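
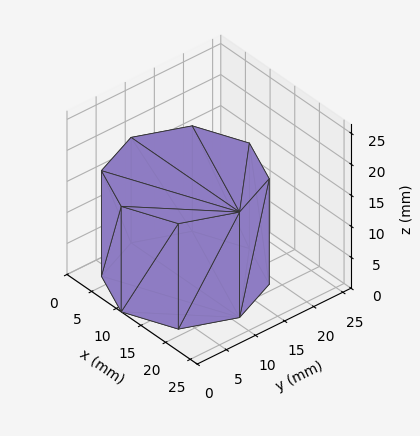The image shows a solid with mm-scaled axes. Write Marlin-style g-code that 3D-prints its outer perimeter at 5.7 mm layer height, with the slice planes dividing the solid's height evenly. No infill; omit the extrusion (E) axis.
Reading the render: the shape is a regular 8-sided prism (a cylinder approximated with 8 flat sides), circumscribed radius ≈ 11 mm, height ≈ 17 mm (dimensions read to the nearest mm from the axis ticks). For the g-code, the solid's height is divided into equal slices at the stated Δz and each level perimeter traced with G1 moves after a G0 lift.

; perimeter-only toolpath
G21 ; units = mm
G90 ; absolute positioning
G28 ; home
; layer 1
G0 Z5.7
G0 X22.0 Y11.0
G1 X18.8 Y18.8
G1 X11.0 Y22.0
G1 X3.2 Y18.8
G1 X0.0 Y11.0
G1 X3.2 Y3.2
G1 X11.0 Y0.0
G1 X18.8 Y3.2
G1 X22.0 Y11.0
; layer 2
G0 Z11.3
G0 X22.0 Y11.0
G1 X18.8 Y18.8
G1 X11.0 Y22.0
G1 X3.2 Y18.8
G1 X0.0 Y11.0
G1 X3.2 Y3.2
G1 X11.0 Y0.0
G1 X18.8 Y3.2
G1 X22.0 Y11.0
; layer 3
G0 Z17.0
G0 X22.0 Y11.0
G1 X18.8 Y18.8
G1 X11.0 Y22.0
G1 X3.2 Y18.8
G1 X0.0 Y11.0
G1 X3.2 Y3.2
G1 X11.0 Y0.0
G1 X18.8 Y3.2
G1 X22.0 Y11.0
M2 ; end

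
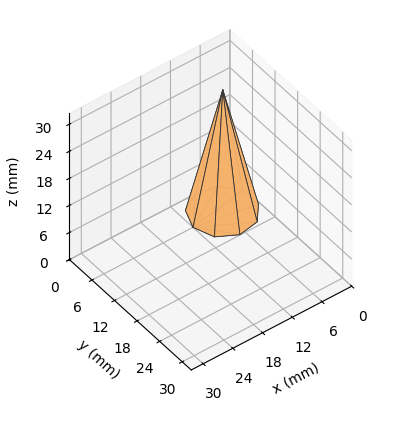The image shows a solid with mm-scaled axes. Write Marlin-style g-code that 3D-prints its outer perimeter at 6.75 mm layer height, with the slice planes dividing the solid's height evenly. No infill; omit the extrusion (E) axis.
Reading the render: the shape is a regular 9-sided pyramid, base circumscribed radius ≈ 6 mm, apex at z ≈ 27 mm (dimensions read to the nearest mm from the axis ticks). For the g-code, the solid's height is divided into equal slices at the stated Δz and each level perimeter traced with G1 moves after a G0 lift.

; perimeter-only toolpath
G21 ; units = mm
G90 ; absolute positioning
G28 ; home
; layer 1
G0 Z6.75
G0 X10.50 Y6.00
G1 X9.45 Y8.89
G1 X6.78 Y10.43
G1 X3.75 Y9.90
G1 X1.77 Y7.54
G1 X1.77 Y4.46
G1 X3.75 Y2.10
G1 X6.78 Y1.57
G1 X9.45 Y3.10
G1 X10.50 Y6.00
; layer 2
G0 Z13.50
G0 X9.00 Y6.00
G1 X8.30 Y7.93
G1 X6.52 Y8.96
G1 X4.50 Y8.60
G1 X3.18 Y7.03
G1 X3.18 Y4.97
G1 X4.50 Y3.40
G1 X6.52 Y3.04
G1 X8.30 Y4.07
G1 X9.00 Y6.00
; layer 3
G0 Z20.25
G0 X7.50 Y6.00
G1 X7.15 Y6.96
G1 X6.26 Y7.48
G1 X5.25 Y7.30
G1 X4.59 Y6.51
G1 X4.59 Y5.49
G1 X5.25 Y4.70
G1 X6.26 Y4.52
G1 X7.15 Y5.04
G1 X7.50 Y6.00
M2 ; end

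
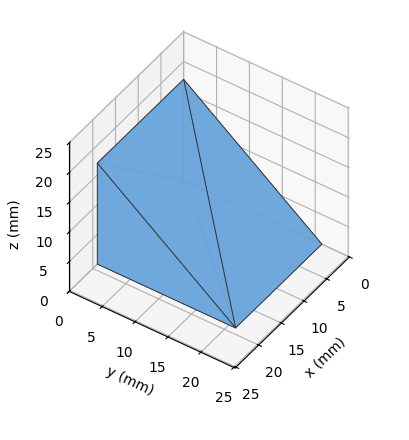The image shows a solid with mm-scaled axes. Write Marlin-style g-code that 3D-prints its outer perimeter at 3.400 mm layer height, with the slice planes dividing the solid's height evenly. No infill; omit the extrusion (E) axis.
Reading the render: the shape is a wedge (ramp): 19 × 21 mm base, rising to 17 mm along the y=0 edge and sloping linearly to z=0 at y=21 (dimensions read to the nearest mm from the axis ticks). For the g-code, the solid's height is divided into equal slices at the stated Δz and each level perimeter traced with G1 moves after a G0 lift.

; perimeter-only toolpath
G21 ; units = mm
G90 ; absolute positioning
G28 ; home
; layer 1
G0 Z3.400
G0 X0.000 Y0.000
G1 X19.000 Y0.000
G1 X19.000 Y16.800
G1 X0.000 Y16.800
G1 X0.000 Y0.000
; layer 2
G0 Z6.800
G0 X0.000 Y0.000
G1 X19.000 Y0.000
G1 X19.000 Y12.600
G1 X0.000 Y12.600
G1 X0.000 Y0.000
; layer 3
G0 Z10.200
G0 X0.000 Y0.000
G1 X19.000 Y0.000
G1 X19.000 Y8.400
G1 X0.000 Y8.400
G1 X0.000 Y0.000
; layer 4
G0 Z13.600
G0 X0.000 Y0.000
G1 X19.000 Y0.000
G1 X19.000 Y4.200
G1 X0.000 Y4.200
G1 X0.000 Y0.000
M2 ; end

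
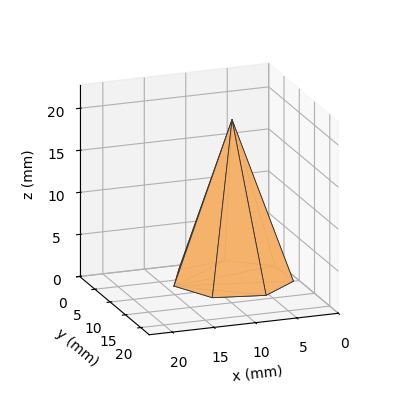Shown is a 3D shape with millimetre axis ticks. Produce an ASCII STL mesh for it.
Reading the render: the shape is a regular 7-sided pyramid, base circumscribed radius ≈ 7 mm, apex at z ≈ 19 mm (dimensions read to the nearest mm from the axis ticks). For the STL, each face is triangulated and given an outward normal.

solid part
  facet normal 0.0000 0.0000 -1.0000
    outer loop
      vertex 5.4 13.8 0.0
      vertex 11.4 12.5 0.0
      vertex 14.0 7.0 0.0
    endloop
  endfacet
  facet normal 0.0000 0.0000 -1.0000
    outer loop
      vertex 0.7 10.0 0.0
      vertex 5.4 13.8 0.0
      vertex 14.0 7.0 0.0
    endloop
  endfacet
  facet normal 0.0000 0.0000 -1.0000
    outer loop
      vertex 0.7 4.0 0.0
      vertex 0.7 10.0 0.0
      vertex 14.0 7.0 0.0
    endloop
  endfacet
  facet normal 0.0000 0.0000 -1.0000
    outer loop
      vertex 5.4 0.2 0.0
      vertex 0.7 4.0 0.0
      vertex 14.0 7.0 0.0
    endloop
  endfacet
  facet normal 0.0000 0.0000 -1.0000
    outer loop
      vertex 11.4 1.5 0.0
      vertex 5.4 0.2 0.0
      vertex 14.0 7.0 0.0
    endloop
  endfacet
  facet normal 0.8577 0.4055 0.3160
    outer loop
      vertex 14.0 7.0 0.0
      vertex 11.4 12.5 0.0
      vertex 7.0 7.0 19.0
    endloop
  endfacet
  facet normal 0.2010 0.9276 0.3150
    outer loop
      vertex 11.4 12.5 0.0
      vertex 5.4 13.8 0.0
      vertex 7.0 7.0 19.0
    endloop
  endfacet
  facet normal -0.5968 0.7382 0.3145
    outer loop
      vertex 5.4 13.8 0.0
      vertex 0.7 10.0 0.0
      vertex 7.0 7.0 19.0
    endloop
  endfacet
  facet normal -0.9492 0.0000 0.3147
    outer loop
      vertex 0.7 10.0 0.0
      vertex 0.7 4.0 0.0
      vertex 7.0 7.0 19.0
    endloop
  endfacet
  facet normal -0.5968 -0.7382 0.3145
    outer loop
      vertex 0.7 4.0 0.0
      vertex 5.4 0.2 0.0
      vertex 7.0 7.0 19.0
    endloop
  endfacet
  facet normal 0.2010 -0.9276 0.3150
    outer loop
      vertex 5.4 0.2 0.0
      vertex 11.4 1.5 0.0
      vertex 7.0 7.0 19.0
    endloop
  endfacet
  facet normal 0.8577 -0.4055 0.3160
    outer loop
      vertex 11.4 1.5 0.0
      vertex 14.0 7.0 0.0
      vertex 7.0 7.0 19.0
    endloop
  endfacet
endsolid part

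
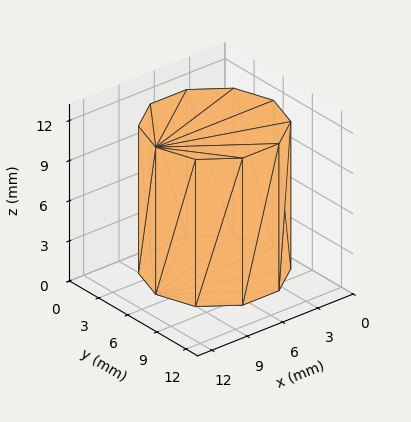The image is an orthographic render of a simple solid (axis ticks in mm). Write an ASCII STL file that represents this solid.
Reading the render: the shape is a regular 10-sided prism (a cylinder approximated with 10 flat sides), circumscribed radius ≈ 5 mm, height ≈ 11 mm (dimensions read to the nearest mm from the axis ticks). For the STL, each face is triangulated and given an outward normal.

solid part
  facet normal 0.0000 0.0000 -1.0000
    outer loop
      vertex 6.545 9.755 0.000
      vertex 9.045 7.939 0.000
      vertex 10.000 5.000 0.000
    endloop
  endfacet
  facet normal 0.0000 0.0000 -1.0000
    outer loop
      vertex 3.455 9.755 0.000
      vertex 6.545 9.755 0.000
      vertex 10.000 5.000 0.000
    endloop
  endfacet
  facet normal 0.0000 0.0000 -1.0000
    outer loop
      vertex 0.955 7.939 0.000
      vertex 3.455 9.755 0.000
      vertex 10.000 5.000 0.000
    endloop
  endfacet
  facet normal 0.0000 0.0000 -1.0000
    outer loop
      vertex 0.000 5.000 0.000
      vertex 0.955 7.939 0.000
      vertex 10.000 5.000 0.000
    endloop
  endfacet
  facet normal 0.0000 0.0000 -1.0000
    outer loop
      vertex 0.955 2.061 0.000
      vertex 0.000 5.000 0.000
      vertex 10.000 5.000 0.000
    endloop
  endfacet
  facet normal 0.0000 0.0000 -1.0000
    outer loop
      vertex 3.455 0.245 0.000
      vertex 0.955 2.061 0.000
      vertex 10.000 5.000 0.000
    endloop
  endfacet
  facet normal 0.0000 0.0000 -1.0000
    outer loop
      vertex 6.545 0.245 0.000
      vertex 3.455 0.245 0.000
      vertex 10.000 5.000 0.000
    endloop
  endfacet
  facet normal 0.0000 0.0000 -1.0000
    outer loop
      vertex 9.045 2.061 0.000
      vertex 6.545 0.245 0.000
      vertex 10.000 5.000 0.000
    endloop
  endfacet
  facet normal 0.0000 0.0000 1.0000
    outer loop
      vertex 10.000 5.000 11.000
      vertex 9.045 7.939 11.000
      vertex 6.545 9.755 11.000
    endloop
  endfacet
  facet normal 0.0000 0.0000 1.0000
    outer loop
      vertex 10.000 5.000 11.000
      vertex 6.545 9.755 11.000
      vertex 3.455 9.755 11.000
    endloop
  endfacet
  facet normal 0.0000 0.0000 1.0000
    outer loop
      vertex 10.000 5.000 11.000
      vertex 3.455 9.755 11.000
      vertex 0.955 7.939 11.000
    endloop
  endfacet
  facet normal 0.0000 0.0000 1.0000
    outer loop
      vertex 10.000 5.000 11.000
      vertex 0.955 7.939 11.000
      vertex 0.000 5.000 11.000
    endloop
  endfacet
  facet normal 0.0000 0.0000 1.0000
    outer loop
      vertex 10.000 5.000 11.000
      vertex 0.000 5.000 11.000
      vertex 0.955 2.061 11.000
    endloop
  endfacet
  facet normal 0.0000 0.0000 1.0000
    outer loop
      vertex 10.000 5.000 11.000
      vertex 0.955 2.061 11.000
      vertex 3.455 0.245 11.000
    endloop
  endfacet
  facet normal 0.0000 0.0000 1.0000
    outer loop
      vertex 10.000 5.000 11.000
      vertex 3.455 0.245 11.000
      vertex 6.545 0.245 11.000
    endloop
  endfacet
  facet normal 0.0000 0.0000 1.0000
    outer loop
      vertex 10.000 5.000 11.000
      vertex 6.545 0.245 11.000
      vertex 9.045 2.061 11.000
    endloop
  endfacet
  facet normal 0.9511 0.3090 0.0000
    outer loop
      vertex 10.000 5.000 0.000
      vertex 9.045 7.939 0.000
      vertex 9.045 7.939 11.000
    endloop
  endfacet
  facet normal 0.9511 0.3090 0.0000
    outer loop
      vertex 10.000 5.000 0.000
      vertex 9.045 7.939 11.000
      vertex 10.000 5.000 11.000
    endloop
  endfacet
  facet normal 0.5877 0.8091 0.0000
    outer loop
      vertex 9.045 7.939 0.000
      vertex 6.545 9.755 0.000
      vertex 6.545 9.755 11.000
    endloop
  endfacet
  facet normal 0.5877 0.8091 0.0000
    outer loop
      vertex 9.045 7.939 0.000
      vertex 6.545 9.755 11.000
      vertex 9.045 7.939 11.000
    endloop
  endfacet
  facet normal 0.0000 1.0000 0.0000
    outer loop
      vertex 6.545 9.755 0.000
      vertex 3.455 9.755 0.000
      vertex 3.455 9.755 11.000
    endloop
  endfacet
  facet normal 0.0000 1.0000 0.0000
    outer loop
      vertex 6.545 9.755 0.000
      vertex 3.455 9.755 11.000
      vertex 6.545 9.755 11.000
    endloop
  endfacet
  facet normal -0.5877 0.8091 0.0000
    outer loop
      vertex 3.455 9.755 0.000
      vertex 0.955 7.939 0.000
      vertex 0.955 7.939 11.000
    endloop
  endfacet
  facet normal -0.5877 0.8091 0.0000
    outer loop
      vertex 3.455 9.755 0.000
      vertex 0.955 7.939 11.000
      vertex 3.455 9.755 11.000
    endloop
  endfacet
  facet normal -0.9511 0.3090 0.0000
    outer loop
      vertex 0.955 7.939 0.000
      vertex 0.000 5.000 0.000
      vertex 0.000 5.000 11.000
    endloop
  endfacet
  facet normal -0.9511 0.3090 0.0000
    outer loop
      vertex 0.955 7.939 0.000
      vertex 0.000 5.000 11.000
      vertex 0.955 7.939 11.000
    endloop
  endfacet
  facet normal -0.9511 -0.3090 0.0000
    outer loop
      vertex 0.000 5.000 0.000
      vertex 0.955 2.061 0.000
      vertex 0.955 2.061 11.000
    endloop
  endfacet
  facet normal -0.9511 -0.3090 0.0000
    outer loop
      vertex 0.000 5.000 0.000
      vertex 0.955 2.061 11.000
      vertex 0.000 5.000 11.000
    endloop
  endfacet
  facet normal -0.5877 -0.8091 0.0000
    outer loop
      vertex 0.955 2.061 0.000
      vertex 3.455 0.245 0.000
      vertex 3.455 0.245 11.000
    endloop
  endfacet
  facet normal -0.5877 -0.8091 0.0000
    outer loop
      vertex 0.955 2.061 0.000
      vertex 3.455 0.245 11.000
      vertex 0.955 2.061 11.000
    endloop
  endfacet
  facet normal 0.0000 -1.0000 0.0000
    outer loop
      vertex 3.455 0.245 0.000
      vertex 6.545 0.245 0.000
      vertex 6.545 0.245 11.000
    endloop
  endfacet
  facet normal 0.0000 -1.0000 0.0000
    outer loop
      vertex 3.455 0.245 0.000
      vertex 6.545 0.245 11.000
      vertex 3.455 0.245 11.000
    endloop
  endfacet
  facet normal 0.5877 -0.8091 0.0000
    outer loop
      vertex 6.545 0.245 0.000
      vertex 9.045 2.061 0.000
      vertex 9.045 2.061 11.000
    endloop
  endfacet
  facet normal 0.5877 -0.8091 0.0000
    outer loop
      vertex 6.545 0.245 0.000
      vertex 9.045 2.061 11.000
      vertex 6.545 0.245 11.000
    endloop
  endfacet
  facet normal 0.9511 -0.3090 0.0000
    outer loop
      vertex 9.045 2.061 0.000
      vertex 10.000 5.000 0.000
      vertex 10.000 5.000 11.000
    endloop
  endfacet
  facet normal 0.9511 -0.3090 0.0000
    outer loop
      vertex 9.045 2.061 0.000
      vertex 10.000 5.000 11.000
      vertex 9.045 2.061 11.000
    endloop
  endfacet
endsolid part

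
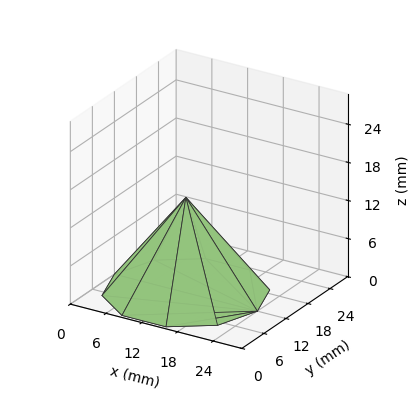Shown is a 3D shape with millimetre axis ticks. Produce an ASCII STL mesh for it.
Reading the render: the shape is a regular 10-sided pyramid, base circumscribed radius ≈ 12 mm, apex at z ≈ 15 mm (dimensions read to the nearest mm from the axis ticks). For the STL, each face is triangulated and given an outward normal.

solid part
  facet normal 0.0000 0.0000 -1.0000
    outer loop
      vertex 15.7 23.4 0.0
      vertex 21.7 19.1 0.0
      vertex 24.0 12.0 0.0
    endloop
  endfacet
  facet normal 0.0000 0.0000 -1.0000
    outer loop
      vertex 8.3 23.4 0.0
      vertex 15.7 23.4 0.0
      vertex 24.0 12.0 0.0
    endloop
  endfacet
  facet normal 0.0000 0.0000 -1.0000
    outer loop
      vertex 2.3 19.1 0.0
      vertex 8.3 23.4 0.0
      vertex 24.0 12.0 0.0
    endloop
  endfacet
  facet normal 0.0000 0.0000 -1.0000
    outer loop
      vertex 0.0 12.0 0.0
      vertex 2.3 19.1 0.0
      vertex 24.0 12.0 0.0
    endloop
  endfacet
  facet normal 0.0000 0.0000 -1.0000
    outer loop
      vertex 2.3 4.9 0.0
      vertex 0.0 12.0 0.0
      vertex 24.0 12.0 0.0
    endloop
  endfacet
  facet normal 0.0000 0.0000 -1.0000
    outer loop
      vertex 8.3 0.6 0.0
      vertex 2.3 4.9 0.0
      vertex 24.0 12.0 0.0
    endloop
  endfacet
  facet normal 0.0000 0.0000 -1.0000
    outer loop
      vertex 15.7 0.6 0.0
      vertex 8.3 0.6 0.0
      vertex 24.0 12.0 0.0
    endloop
  endfacet
  facet normal 0.0000 0.0000 -1.0000
    outer loop
      vertex 21.7 4.9 0.0
      vertex 15.7 0.6 0.0
      vertex 24.0 12.0 0.0
    endloop
  endfacet
  facet normal 0.7570 0.2452 0.6056
    outer loop
      vertex 24.0 12.0 0.0
      vertex 21.7 19.1 0.0
      vertex 12.0 12.0 15.0
    endloop
  endfacet
  facet normal 0.4635 0.6467 0.6058
    outer loop
      vertex 21.7 19.1 0.0
      vertex 15.7 23.4 0.0
      vertex 12.0 12.0 15.0
    endloop
  endfacet
  facet normal 0.0000 0.7962 0.6051
    outer loop
      vertex 15.7 23.4 0.0
      vertex 8.3 23.4 0.0
      vertex 12.0 12.0 15.0
    endloop
  endfacet
  facet normal -0.4635 0.6467 0.6058
    outer loop
      vertex 8.3 23.4 0.0
      vertex 2.3 19.1 0.0
      vertex 12.0 12.0 15.0
    endloop
  endfacet
  facet normal -0.7570 0.2452 0.6056
    outer loop
      vertex 2.3 19.1 0.0
      vertex 0.0 12.0 0.0
      vertex 12.0 12.0 15.0
    endloop
  endfacet
  facet normal -0.7570 -0.2452 0.6056
    outer loop
      vertex 0.0 12.0 0.0
      vertex 2.3 4.9 0.0
      vertex 12.0 12.0 15.0
    endloop
  endfacet
  facet normal -0.4635 -0.6467 0.6058
    outer loop
      vertex 2.3 4.9 0.0
      vertex 8.3 0.6 0.0
      vertex 12.0 12.0 15.0
    endloop
  endfacet
  facet normal 0.0000 -0.7962 0.6051
    outer loop
      vertex 8.3 0.6 0.0
      vertex 15.7 0.6 0.0
      vertex 12.0 12.0 15.0
    endloop
  endfacet
  facet normal 0.4635 -0.6467 0.6058
    outer loop
      vertex 15.7 0.6 0.0
      vertex 21.7 4.9 0.0
      vertex 12.0 12.0 15.0
    endloop
  endfacet
  facet normal 0.7570 -0.2452 0.6056
    outer loop
      vertex 21.7 4.9 0.0
      vertex 24.0 12.0 0.0
      vertex 12.0 12.0 15.0
    endloop
  endfacet
endsolid part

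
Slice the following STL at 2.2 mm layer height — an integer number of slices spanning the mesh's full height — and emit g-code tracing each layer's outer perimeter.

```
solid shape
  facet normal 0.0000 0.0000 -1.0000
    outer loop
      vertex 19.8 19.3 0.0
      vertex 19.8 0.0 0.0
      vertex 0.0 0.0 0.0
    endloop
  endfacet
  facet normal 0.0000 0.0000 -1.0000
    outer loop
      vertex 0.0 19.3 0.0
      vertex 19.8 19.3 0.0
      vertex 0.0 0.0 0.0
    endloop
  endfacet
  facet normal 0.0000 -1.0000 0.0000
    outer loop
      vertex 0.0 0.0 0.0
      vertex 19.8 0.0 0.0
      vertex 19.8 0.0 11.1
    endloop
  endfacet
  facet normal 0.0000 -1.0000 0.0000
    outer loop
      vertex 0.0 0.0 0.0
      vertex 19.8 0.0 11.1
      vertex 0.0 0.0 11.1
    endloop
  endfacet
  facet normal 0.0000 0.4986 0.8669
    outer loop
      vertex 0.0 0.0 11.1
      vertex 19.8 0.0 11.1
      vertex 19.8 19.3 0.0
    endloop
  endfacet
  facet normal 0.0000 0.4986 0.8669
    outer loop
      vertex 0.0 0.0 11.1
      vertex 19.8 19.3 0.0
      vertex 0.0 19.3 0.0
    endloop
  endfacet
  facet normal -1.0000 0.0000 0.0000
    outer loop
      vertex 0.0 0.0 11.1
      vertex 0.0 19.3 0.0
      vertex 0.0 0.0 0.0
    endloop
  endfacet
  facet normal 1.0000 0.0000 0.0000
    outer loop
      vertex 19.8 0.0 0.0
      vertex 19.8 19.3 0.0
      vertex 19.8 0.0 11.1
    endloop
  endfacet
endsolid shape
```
; perimeter-only toolpath
G21 ; units = mm
G90 ; absolute positioning
G28 ; home
; layer 1
G0 Z2.2
G0 X0.0 Y0.0
G1 X19.8 Y0.0
G1 X19.8 Y15.4
G1 X0.0 Y15.4
G1 X0.0 Y0.0
; layer 2
G0 Z4.4
G0 X0.0 Y0.0
G1 X19.8 Y0.0
G1 X19.8 Y11.6
G1 X0.0 Y11.6
G1 X0.0 Y0.0
; layer 3
G0 Z6.7
G0 X0.0 Y0.0
G1 X19.8 Y0.0
G1 X19.8 Y7.7
G1 X0.0 Y7.7
G1 X0.0 Y0.0
; layer 4
G0 Z8.9
G0 X0.0 Y0.0
G1 X19.8 Y0.0
G1 X19.8 Y3.9
G1 X0.0 Y3.9
G1 X0.0 Y0.0
M2 ; end

The solid is a wedge (ramp): 19.8 × 19.3 mm base, rising to 11.1 mm along the y=0 edge and sloping linearly to z=0 at y=19.3. Slicing at Δz = 2.2 mm — 5 equal slices spanning the solid's height, so layer i sits at z = i·h/5 — gives 4 non-empty perimeters. Each is a 4-segment closed polygon; G0 lifts to the layer z and rapids to the start vertex, then G1 traces the edges. The cross-section shrinks linearly with z (the slice at the apex is degenerate and omitted).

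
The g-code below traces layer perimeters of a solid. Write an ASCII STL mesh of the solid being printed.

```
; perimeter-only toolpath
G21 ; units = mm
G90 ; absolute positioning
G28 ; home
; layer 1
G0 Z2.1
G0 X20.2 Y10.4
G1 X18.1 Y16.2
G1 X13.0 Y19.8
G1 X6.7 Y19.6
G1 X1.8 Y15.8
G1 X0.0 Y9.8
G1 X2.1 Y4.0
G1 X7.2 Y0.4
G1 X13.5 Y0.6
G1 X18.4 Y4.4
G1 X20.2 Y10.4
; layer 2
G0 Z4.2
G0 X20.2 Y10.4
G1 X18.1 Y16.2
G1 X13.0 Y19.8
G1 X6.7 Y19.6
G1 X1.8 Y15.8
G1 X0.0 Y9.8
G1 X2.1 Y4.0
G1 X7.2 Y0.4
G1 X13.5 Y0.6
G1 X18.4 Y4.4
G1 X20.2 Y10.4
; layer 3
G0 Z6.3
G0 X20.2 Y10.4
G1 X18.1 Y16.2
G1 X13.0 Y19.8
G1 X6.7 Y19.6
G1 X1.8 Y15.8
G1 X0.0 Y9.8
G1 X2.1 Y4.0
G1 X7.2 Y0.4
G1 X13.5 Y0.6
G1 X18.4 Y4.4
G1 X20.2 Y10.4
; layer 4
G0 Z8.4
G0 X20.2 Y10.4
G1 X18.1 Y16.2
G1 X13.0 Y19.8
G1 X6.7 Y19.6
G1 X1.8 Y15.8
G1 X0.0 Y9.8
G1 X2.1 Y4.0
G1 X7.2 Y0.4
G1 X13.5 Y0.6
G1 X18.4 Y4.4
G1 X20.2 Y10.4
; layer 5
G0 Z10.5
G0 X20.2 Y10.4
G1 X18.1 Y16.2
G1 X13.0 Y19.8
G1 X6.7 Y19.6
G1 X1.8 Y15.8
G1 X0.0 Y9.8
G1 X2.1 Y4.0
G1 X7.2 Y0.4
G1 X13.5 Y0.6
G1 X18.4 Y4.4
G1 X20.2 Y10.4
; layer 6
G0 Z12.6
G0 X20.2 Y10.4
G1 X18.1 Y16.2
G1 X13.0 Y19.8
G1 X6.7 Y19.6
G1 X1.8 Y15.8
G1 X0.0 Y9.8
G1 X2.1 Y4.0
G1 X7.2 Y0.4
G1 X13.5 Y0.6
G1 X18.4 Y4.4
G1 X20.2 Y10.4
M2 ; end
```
solid part
  facet normal 0.0000 0.0000 -1.0000
    outer loop
      vertex 13.0 19.8 0.0
      vertex 18.1 16.2 0.0
      vertex 20.2 10.4 0.0
    endloop
  endfacet
  facet normal 0.0000 0.0000 -1.0000
    outer loop
      vertex 6.7 19.6 0.0
      vertex 13.0 19.8 0.0
      vertex 20.2 10.4 0.0
    endloop
  endfacet
  facet normal 0.0000 0.0000 -1.0000
    outer loop
      vertex 1.8 15.8 0.0
      vertex 6.7 19.6 0.0
      vertex 20.2 10.4 0.0
    endloop
  endfacet
  facet normal 0.0000 0.0000 -1.0000
    outer loop
      vertex 0.0 9.8 0.0
      vertex 1.8 15.8 0.0
      vertex 20.2 10.4 0.0
    endloop
  endfacet
  facet normal 0.0000 0.0000 -1.0000
    outer loop
      vertex 2.1 4.0 0.0
      vertex 0.0 9.8 0.0
      vertex 20.2 10.4 0.0
    endloop
  endfacet
  facet normal 0.0000 0.0000 -1.0000
    outer loop
      vertex 7.2 0.4 0.0
      vertex 2.1 4.0 0.0
      vertex 20.2 10.4 0.0
    endloop
  endfacet
  facet normal 0.0000 0.0000 -1.0000
    outer loop
      vertex 13.5 0.6 0.0
      vertex 7.2 0.4 0.0
      vertex 20.2 10.4 0.0
    endloop
  endfacet
  facet normal 0.0000 0.0000 -1.0000
    outer loop
      vertex 18.4 4.4 0.0
      vertex 13.5 0.6 0.0
      vertex 20.2 10.4 0.0
    endloop
  endfacet
  facet normal 0.0000 0.0000 1.0000
    outer loop
      vertex 20.2 10.4 12.6
      vertex 18.1 16.2 12.6
      vertex 13.0 19.8 12.6
    endloop
  endfacet
  facet normal 0.0000 0.0000 1.0000
    outer loop
      vertex 20.2 10.4 12.6
      vertex 13.0 19.8 12.6
      vertex 6.7 19.6 12.6
    endloop
  endfacet
  facet normal 0.0000 0.0000 1.0000
    outer loop
      vertex 20.2 10.4 12.6
      vertex 6.7 19.6 12.6
      vertex 1.8 15.8 12.6
    endloop
  endfacet
  facet normal 0.0000 0.0000 1.0000
    outer loop
      vertex 20.2 10.4 12.6
      vertex 1.8 15.8 12.6
      vertex 0.0 9.8 12.6
    endloop
  endfacet
  facet normal 0.0000 0.0000 1.0000
    outer loop
      vertex 20.2 10.4 12.6
      vertex 0.0 9.8 12.6
      vertex 2.1 4.0 12.6
    endloop
  endfacet
  facet normal 0.0000 0.0000 1.0000
    outer loop
      vertex 20.2 10.4 12.6
      vertex 2.1 4.0 12.6
      vertex 7.2 0.4 12.6
    endloop
  endfacet
  facet normal 0.0000 0.0000 1.0000
    outer loop
      vertex 20.2 10.4 12.6
      vertex 7.2 0.4 12.6
      vertex 13.5 0.6 12.6
    endloop
  endfacet
  facet normal 0.0000 0.0000 1.0000
    outer loop
      vertex 20.2 10.4 12.6
      vertex 13.5 0.6 12.6
      vertex 18.4 4.4 12.6
    endloop
  endfacet
  facet normal 0.9403 0.3404 0.0000
    outer loop
      vertex 20.2 10.4 0.0
      vertex 18.1 16.2 0.0
      vertex 18.1 16.2 12.6
    endloop
  endfacet
  facet normal 0.9403 0.3404 0.0000
    outer loop
      vertex 20.2 10.4 0.0
      vertex 18.1 16.2 12.6
      vertex 20.2 10.4 12.6
    endloop
  endfacet
  facet normal 0.5767 0.8170 0.0000
    outer loop
      vertex 18.1 16.2 0.0
      vertex 13.0 19.8 0.0
      vertex 13.0 19.8 12.6
    endloop
  endfacet
  facet normal 0.5767 0.8170 0.0000
    outer loop
      vertex 18.1 16.2 0.0
      vertex 13.0 19.8 12.6
      vertex 18.1 16.2 12.6
    endloop
  endfacet
  facet normal -0.0317 0.9995 0.0000
    outer loop
      vertex 13.0 19.8 0.0
      vertex 6.7 19.6 0.0
      vertex 6.7 19.6 12.6
    endloop
  endfacet
  facet normal -0.0317 0.9995 0.0000
    outer loop
      vertex 13.0 19.8 0.0
      vertex 6.7 19.6 12.6
      vertex 13.0 19.8 12.6
    endloop
  endfacet
  facet normal -0.6128 0.7902 0.0000
    outer loop
      vertex 6.7 19.6 0.0
      vertex 1.8 15.8 0.0
      vertex 1.8 15.8 12.6
    endloop
  endfacet
  facet normal -0.6128 0.7902 0.0000
    outer loop
      vertex 6.7 19.6 0.0
      vertex 1.8 15.8 12.6
      vertex 6.7 19.6 12.6
    endloop
  endfacet
  facet normal -0.9578 0.2873 0.0000
    outer loop
      vertex 1.8 15.8 0.0
      vertex 0.0 9.8 0.0
      vertex 0.0 9.8 12.6
    endloop
  endfacet
  facet normal -0.9578 0.2873 0.0000
    outer loop
      vertex 1.8 15.8 0.0
      vertex 0.0 9.8 12.6
      vertex 1.8 15.8 12.6
    endloop
  endfacet
  facet normal -0.9403 -0.3404 0.0000
    outer loop
      vertex 0.0 9.8 0.0
      vertex 2.1 4.0 0.0
      vertex 2.1 4.0 12.6
    endloop
  endfacet
  facet normal -0.9403 -0.3404 0.0000
    outer loop
      vertex 0.0 9.8 0.0
      vertex 2.1 4.0 12.6
      vertex 0.0 9.8 12.6
    endloop
  endfacet
  facet normal -0.5767 -0.8170 0.0000
    outer loop
      vertex 2.1 4.0 0.0
      vertex 7.2 0.4 0.0
      vertex 7.2 0.4 12.6
    endloop
  endfacet
  facet normal -0.5767 -0.8170 0.0000
    outer loop
      vertex 2.1 4.0 0.0
      vertex 7.2 0.4 12.6
      vertex 2.1 4.0 12.6
    endloop
  endfacet
  facet normal 0.0317 -0.9995 0.0000
    outer loop
      vertex 7.2 0.4 0.0
      vertex 13.5 0.6 0.0
      vertex 13.5 0.6 12.6
    endloop
  endfacet
  facet normal 0.0317 -0.9995 0.0000
    outer loop
      vertex 7.2 0.4 0.0
      vertex 13.5 0.6 12.6
      vertex 7.2 0.4 12.6
    endloop
  endfacet
  facet normal 0.6128 -0.7902 0.0000
    outer loop
      vertex 13.5 0.6 0.0
      vertex 18.4 4.4 0.0
      vertex 18.4 4.4 12.6
    endloop
  endfacet
  facet normal 0.6128 -0.7902 0.0000
    outer loop
      vertex 13.5 0.6 0.0
      vertex 18.4 4.4 12.6
      vertex 13.5 0.6 12.6
    endloop
  endfacet
  facet normal 0.9578 -0.2873 0.0000
    outer loop
      vertex 18.4 4.4 0.0
      vertex 20.2 10.4 0.0
      vertex 20.2 10.4 12.6
    endloop
  endfacet
  facet normal 0.9578 -0.2873 0.0000
    outer loop
      vertex 18.4 4.4 0.0
      vertex 20.2 10.4 12.6
      vertex 18.4 4.4 12.6
    endloop
  endfacet
endsolid part

The G0 Z moves step by Δz≈2.1 mm. Every layer's G1 loop is the same polygon, so the solid is a straight extrusion of it from z=0 to z≈12.6. Closing with flat bottom and top caps and triangulating gives 36 facets — a regular 10-sided prism (a cylinder approximated with 10 flat sides), circumscribed radius ≈ 10.1 mm, height ≈ 12.6 mm.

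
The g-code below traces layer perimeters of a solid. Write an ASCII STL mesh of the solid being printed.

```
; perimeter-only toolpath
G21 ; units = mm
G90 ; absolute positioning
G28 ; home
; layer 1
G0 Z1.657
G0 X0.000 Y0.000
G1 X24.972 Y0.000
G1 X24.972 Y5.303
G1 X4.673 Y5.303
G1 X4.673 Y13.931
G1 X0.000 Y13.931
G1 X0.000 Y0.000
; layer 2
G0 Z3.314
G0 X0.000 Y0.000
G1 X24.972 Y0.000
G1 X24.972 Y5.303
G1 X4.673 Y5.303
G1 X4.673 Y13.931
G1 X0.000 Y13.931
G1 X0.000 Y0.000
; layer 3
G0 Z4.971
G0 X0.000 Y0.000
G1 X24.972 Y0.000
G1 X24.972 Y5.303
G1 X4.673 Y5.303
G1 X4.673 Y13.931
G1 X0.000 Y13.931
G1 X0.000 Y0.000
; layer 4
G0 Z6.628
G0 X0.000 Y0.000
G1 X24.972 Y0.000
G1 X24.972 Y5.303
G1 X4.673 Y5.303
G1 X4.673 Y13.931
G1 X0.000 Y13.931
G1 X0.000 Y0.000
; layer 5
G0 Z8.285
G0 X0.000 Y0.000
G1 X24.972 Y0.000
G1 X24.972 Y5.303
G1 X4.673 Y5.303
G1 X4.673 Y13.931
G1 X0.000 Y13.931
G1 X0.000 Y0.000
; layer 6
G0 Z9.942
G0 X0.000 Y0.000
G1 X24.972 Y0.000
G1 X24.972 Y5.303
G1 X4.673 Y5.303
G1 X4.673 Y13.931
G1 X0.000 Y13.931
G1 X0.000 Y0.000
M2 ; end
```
solid part
  facet normal 0.0000 0.0000 -1.0000
    outer loop
      vertex 24.972 5.303 0.000
      vertex 24.972 0.000 0.000
      vertex 0.000 0.000 0.000
    endloop
  endfacet
  facet normal 0.0000 0.0000 -1.0000
    outer loop
      vertex 4.673 5.303 0.000
      vertex 24.972 5.303 0.000
      vertex 0.000 0.000 0.000
    endloop
  endfacet
  facet normal 0.0000 0.0000 -1.0000
    outer loop
      vertex 4.673 13.931 0.000
      vertex 4.673 5.303 0.000
      vertex 0.000 0.000 0.000
    endloop
  endfacet
  facet normal 0.0000 0.0000 -1.0000
    outer loop
      vertex 0.000 13.931 0.000
      vertex 4.673 13.931 0.000
      vertex 0.000 0.000 0.000
    endloop
  endfacet
  facet normal 0.0000 0.0000 1.0000
    outer loop
      vertex 0.000 0.000 9.942
      vertex 24.972 0.000 9.942
      vertex 24.972 5.303 9.942
    endloop
  endfacet
  facet normal 0.0000 0.0000 1.0000
    outer loop
      vertex 0.000 0.000 9.942
      vertex 24.972 5.303 9.942
      vertex 4.673 5.303 9.942
    endloop
  endfacet
  facet normal 0.0000 0.0000 1.0000
    outer loop
      vertex 0.000 0.000 9.942
      vertex 4.673 5.303 9.942
      vertex 4.673 13.931 9.942
    endloop
  endfacet
  facet normal 0.0000 0.0000 1.0000
    outer loop
      vertex 0.000 0.000 9.942
      vertex 4.673 13.931 9.942
      vertex 0.000 13.931 9.942
    endloop
  endfacet
  facet normal 0.0000 -1.0000 0.0000
    outer loop
      vertex 0.000 0.000 0.000
      vertex 24.972 0.000 0.000
      vertex 24.972 0.000 9.942
    endloop
  endfacet
  facet normal 0.0000 -1.0000 0.0000
    outer loop
      vertex 0.000 0.000 0.000
      vertex 24.972 0.000 9.942
      vertex 0.000 0.000 9.942
    endloop
  endfacet
  facet normal 1.0000 0.0000 0.0000
    outer loop
      vertex 24.972 0.000 0.000
      vertex 24.972 5.303 0.000
      vertex 24.972 5.303 9.942
    endloop
  endfacet
  facet normal 1.0000 0.0000 0.0000
    outer loop
      vertex 24.972 0.000 0.000
      vertex 24.972 5.303 9.942
      vertex 24.972 0.000 9.942
    endloop
  endfacet
  facet normal 0.0000 1.0000 0.0000
    outer loop
      vertex 24.972 5.303 0.000
      vertex 4.673 5.303 0.000
      vertex 4.673 5.303 9.942
    endloop
  endfacet
  facet normal 0.0000 1.0000 0.0000
    outer loop
      vertex 24.972 5.303 0.000
      vertex 4.673 5.303 9.942
      vertex 24.972 5.303 9.942
    endloop
  endfacet
  facet normal 1.0000 0.0000 0.0000
    outer loop
      vertex 4.673 5.303 0.000
      vertex 4.673 13.931 0.000
      vertex 4.673 13.931 9.942
    endloop
  endfacet
  facet normal 1.0000 0.0000 0.0000
    outer loop
      vertex 4.673 5.303 0.000
      vertex 4.673 13.931 9.942
      vertex 4.673 5.303 9.942
    endloop
  endfacet
  facet normal 0.0000 1.0000 0.0000
    outer loop
      vertex 4.673 13.931 0.000
      vertex 0.000 13.931 0.000
      vertex 0.000 13.931 9.942
    endloop
  endfacet
  facet normal 0.0000 1.0000 0.0000
    outer loop
      vertex 4.673 13.931 0.000
      vertex 0.000 13.931 9.942
      vertex 4.673 13.931 9.942
    endloop
  endfacet
  facet normal -1.0000 0.0000 0.0000
    outer loop
      vertex 0.000 13.931 0.000
      vertex 0.000 0.000 0.000
      vertex 0.000 0.000 9.942
    endloop
  endfacet
  facet normal -1.0000 0.0000 0.0000
    outer loop
      vertex 0.000 13.931 0.000
      vertex 0.000 0.000 9.942
      vertex 0.000 13.931 9.942
    endloop
  endfacet
endsolid part

The G0 Z moves step by Δz≈1.657 mm. Every layer's G1 loop is the same polygon, so the solid is a straight extrusion of it from z=0 to z≈9.94. Closing with flat bottom and top caps and triangulating gives 20 facets — an L-shaped prism: outer 25 × 13.9 mm, arm thicknesses ≈ 5.3 mm (horizontal) and 4.67 mm (vertical), extruded 9.94 mm in z.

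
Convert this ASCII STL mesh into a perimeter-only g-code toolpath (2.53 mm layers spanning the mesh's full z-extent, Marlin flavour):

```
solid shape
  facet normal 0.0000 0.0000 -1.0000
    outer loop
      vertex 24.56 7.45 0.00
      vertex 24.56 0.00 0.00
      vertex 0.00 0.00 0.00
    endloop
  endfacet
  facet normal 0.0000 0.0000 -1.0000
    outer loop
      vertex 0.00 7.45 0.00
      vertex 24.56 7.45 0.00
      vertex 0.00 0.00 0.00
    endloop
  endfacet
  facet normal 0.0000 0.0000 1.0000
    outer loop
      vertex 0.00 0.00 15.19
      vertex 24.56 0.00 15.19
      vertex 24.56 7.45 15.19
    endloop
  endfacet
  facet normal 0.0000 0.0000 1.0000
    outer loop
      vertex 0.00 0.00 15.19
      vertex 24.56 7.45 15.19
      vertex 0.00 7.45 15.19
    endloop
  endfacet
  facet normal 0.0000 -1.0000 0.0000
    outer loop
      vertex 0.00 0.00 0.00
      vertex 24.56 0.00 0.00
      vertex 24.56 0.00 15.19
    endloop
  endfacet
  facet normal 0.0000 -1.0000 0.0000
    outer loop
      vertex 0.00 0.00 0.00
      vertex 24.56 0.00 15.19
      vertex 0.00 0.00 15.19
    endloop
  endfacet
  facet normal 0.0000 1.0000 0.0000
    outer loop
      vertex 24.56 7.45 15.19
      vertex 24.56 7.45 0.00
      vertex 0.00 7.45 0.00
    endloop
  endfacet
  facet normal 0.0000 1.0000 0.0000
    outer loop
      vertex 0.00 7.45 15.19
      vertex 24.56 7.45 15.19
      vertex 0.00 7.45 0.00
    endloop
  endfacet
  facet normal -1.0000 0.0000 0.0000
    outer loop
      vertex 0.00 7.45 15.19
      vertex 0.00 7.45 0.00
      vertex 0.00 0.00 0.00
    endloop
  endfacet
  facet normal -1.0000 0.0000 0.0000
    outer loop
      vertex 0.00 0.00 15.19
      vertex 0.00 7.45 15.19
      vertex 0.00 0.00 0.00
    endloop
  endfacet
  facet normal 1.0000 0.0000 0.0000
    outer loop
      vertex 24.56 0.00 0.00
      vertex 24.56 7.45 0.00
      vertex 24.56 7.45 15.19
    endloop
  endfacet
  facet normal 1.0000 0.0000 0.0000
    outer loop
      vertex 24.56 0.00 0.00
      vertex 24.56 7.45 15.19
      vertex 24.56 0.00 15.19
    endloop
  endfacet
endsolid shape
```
; perimeter-only toolpath
G21 ; units = mm
G90 ; absolute positioning
G28 ; home
; layer 1
G0 Z2.53
G0 X0.00 Y0.00
G1 X24.56 Y0.00
G1 X24.56 Y7.45
G1 X0.00 Y7.45
G1 X0.00 Y0.00
; layer 2
G0 Z5.06
G0 X0.00 Y0.00
G1 X24.56 Y0.00
G1 X24.56 Y7.45
G1 X0.00 Y7.45
G1 X0.00 Y0.00
; layer 3
G0 Z7.60
G0 X0.00 Y0.00
G1 X24.56 Y0.00
G1 X24.56 Y7.45
G1 X0.00 Y7.45
G1 X0.00 Y0.00
; layer 4
G0 Z10.13
G0 X0.00 Y0.00
G1 X24.56 Y0.00
G1 X24.56 Y7.45
G1 X0.00 Y7.45
G1 X0.00 Y0.00
; layer 5
G0 Z12.66
G0 X0.00 Y0.00
G1 X24.56 Y0.00
G1 X24.56 Y7.45
G1 X0.00 Y7.45
G1 X0.00 Y0.00
; layer 6
G0 Z15.19
G0 X0.00 Y0.00
G1 X24.56 Y0.00
G1 X24.56 Y7.45
G1 X0.00 Y7.45
G1 X0.00 Y0.00
M2 ; end

The solid is a rectangular box, roughly 24.6 × 7.45 mm footprint and 15.2 mm tall. Slicing at Δz = 2.53 mm — 6 equal slices spanning the solid's height, so layer i sits at z = i·h/6 — gives 6 non-empty perimeters. Each is a 4-segment closed polygon; G0 lifts to the layer z and rapids to the start vertex, then G1 traces the edges.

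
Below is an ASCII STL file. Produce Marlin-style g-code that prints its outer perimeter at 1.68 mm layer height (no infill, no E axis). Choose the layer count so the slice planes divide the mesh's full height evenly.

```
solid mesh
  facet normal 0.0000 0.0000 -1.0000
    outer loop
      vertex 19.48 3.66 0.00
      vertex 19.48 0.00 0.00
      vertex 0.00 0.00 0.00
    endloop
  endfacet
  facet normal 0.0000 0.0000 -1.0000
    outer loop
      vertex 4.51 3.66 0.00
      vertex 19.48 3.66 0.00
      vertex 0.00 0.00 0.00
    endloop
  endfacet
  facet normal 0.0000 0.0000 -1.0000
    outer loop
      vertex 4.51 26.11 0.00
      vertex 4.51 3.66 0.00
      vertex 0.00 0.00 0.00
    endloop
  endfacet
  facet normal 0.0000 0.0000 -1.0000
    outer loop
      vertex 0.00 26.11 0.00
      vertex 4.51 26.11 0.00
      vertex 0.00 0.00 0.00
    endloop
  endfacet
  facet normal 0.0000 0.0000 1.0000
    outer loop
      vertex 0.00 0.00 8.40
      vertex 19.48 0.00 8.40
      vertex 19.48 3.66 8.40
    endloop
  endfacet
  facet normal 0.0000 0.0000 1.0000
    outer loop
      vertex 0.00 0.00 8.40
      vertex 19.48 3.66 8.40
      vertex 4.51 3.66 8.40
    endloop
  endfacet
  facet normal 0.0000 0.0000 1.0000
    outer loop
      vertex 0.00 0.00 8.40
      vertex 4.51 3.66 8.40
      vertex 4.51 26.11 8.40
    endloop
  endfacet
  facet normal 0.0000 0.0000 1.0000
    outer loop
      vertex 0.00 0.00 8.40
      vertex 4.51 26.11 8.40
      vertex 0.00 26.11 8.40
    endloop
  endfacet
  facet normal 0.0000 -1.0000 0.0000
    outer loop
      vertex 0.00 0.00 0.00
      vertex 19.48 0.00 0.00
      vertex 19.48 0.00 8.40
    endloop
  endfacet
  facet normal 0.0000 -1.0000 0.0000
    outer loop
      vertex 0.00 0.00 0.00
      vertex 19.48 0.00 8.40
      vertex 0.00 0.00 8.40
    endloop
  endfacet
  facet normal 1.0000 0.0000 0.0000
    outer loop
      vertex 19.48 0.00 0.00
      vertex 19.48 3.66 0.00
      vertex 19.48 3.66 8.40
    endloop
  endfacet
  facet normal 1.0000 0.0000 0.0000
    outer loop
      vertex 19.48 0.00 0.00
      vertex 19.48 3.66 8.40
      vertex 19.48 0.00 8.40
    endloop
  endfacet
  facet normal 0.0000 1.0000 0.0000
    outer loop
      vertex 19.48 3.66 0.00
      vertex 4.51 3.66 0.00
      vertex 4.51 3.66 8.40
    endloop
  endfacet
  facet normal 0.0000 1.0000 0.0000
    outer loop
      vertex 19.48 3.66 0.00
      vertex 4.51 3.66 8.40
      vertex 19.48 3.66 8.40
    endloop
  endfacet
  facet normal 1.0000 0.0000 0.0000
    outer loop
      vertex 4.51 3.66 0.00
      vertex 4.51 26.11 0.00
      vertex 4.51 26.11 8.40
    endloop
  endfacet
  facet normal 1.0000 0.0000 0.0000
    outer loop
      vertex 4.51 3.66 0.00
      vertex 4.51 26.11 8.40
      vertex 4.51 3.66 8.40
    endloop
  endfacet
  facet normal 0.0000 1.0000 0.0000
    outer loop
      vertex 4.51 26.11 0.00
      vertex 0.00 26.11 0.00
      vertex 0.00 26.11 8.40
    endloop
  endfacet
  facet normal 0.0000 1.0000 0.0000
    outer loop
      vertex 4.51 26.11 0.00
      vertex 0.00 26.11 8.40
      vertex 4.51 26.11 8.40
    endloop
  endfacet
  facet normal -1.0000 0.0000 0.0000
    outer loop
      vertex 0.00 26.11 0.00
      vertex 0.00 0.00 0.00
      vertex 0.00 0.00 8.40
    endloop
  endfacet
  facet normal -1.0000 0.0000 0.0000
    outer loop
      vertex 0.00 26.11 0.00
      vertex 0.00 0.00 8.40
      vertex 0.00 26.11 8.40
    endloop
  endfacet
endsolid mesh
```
; perimeter-only toolpath
G21 ; units = mm
G90 ; absolute positioning
G28 ; home
; layer 1
G0 Z1.68
G0 X0.00 Y0.00
G1 X19.48 Y0.00
G1 X19.48 Y3.66
G1 X4.51 Y3.66
G1 X4.51 Y26.11
G1 X0.00 Y26.11
G1 X0.00 Y0.00
; layer 2
G0 Z3.36
G0 X0.00 Y0.00
G1 X19.48 Y0.00
G1 X19.48 Y3.66
G1 X4.51 Y3.66
G1 X4.51 Y26.11
G1 X0.00 Y26.11
G1 X0.00 Y0.00
; layer 3
G0 Z5.04
G0 X0.00 Y0.00
G1 X19.48 Y0.00
G1 X19.48 Y3.66
G1 X4.51 Y3.66
G1 X4.51 Y26.11
G1 X0.00 Y26.11
G1 X0.00 Y0.00
; layer 4
G0 Z6.72
G0 X0.00 Y0.00
G1 X19.48 Y0.00
G1 X19.48 Y3.66
G1 X4.51 Y3.66
G1 X4.51 Y26.11
G1 X0.00 Y26.11
G1 X0.00 Y0.00
; layer 5
G0 Z8.40
G0 X0.00 Y0.00
G1 X19.48 Y0.00
G1 X19.48 Y3.66
G1 X4.51 Y3.66
G1 X4.51 Y26.11
G1 X0.00 Y26.11
G1 X0.00 Y0.00
M2 ; end

The solid is an L-shaped prism: outer 19.5 × 26.1 mm, arm thicknesses ≈ 3.66 mm (horizontal) and 4.51 mm (vertical), extruded 8.4 mm in z. Slicing at Δz = 1.68 mm — 5 equal slices spanning the solid's height, so layer i sits at z = i·h/5 — gives 5 non-empty perimeters. Each is a 6-segment closed polygon; G0 lifts to the layer z and rapids to the start vertex, then G1 traces the edges.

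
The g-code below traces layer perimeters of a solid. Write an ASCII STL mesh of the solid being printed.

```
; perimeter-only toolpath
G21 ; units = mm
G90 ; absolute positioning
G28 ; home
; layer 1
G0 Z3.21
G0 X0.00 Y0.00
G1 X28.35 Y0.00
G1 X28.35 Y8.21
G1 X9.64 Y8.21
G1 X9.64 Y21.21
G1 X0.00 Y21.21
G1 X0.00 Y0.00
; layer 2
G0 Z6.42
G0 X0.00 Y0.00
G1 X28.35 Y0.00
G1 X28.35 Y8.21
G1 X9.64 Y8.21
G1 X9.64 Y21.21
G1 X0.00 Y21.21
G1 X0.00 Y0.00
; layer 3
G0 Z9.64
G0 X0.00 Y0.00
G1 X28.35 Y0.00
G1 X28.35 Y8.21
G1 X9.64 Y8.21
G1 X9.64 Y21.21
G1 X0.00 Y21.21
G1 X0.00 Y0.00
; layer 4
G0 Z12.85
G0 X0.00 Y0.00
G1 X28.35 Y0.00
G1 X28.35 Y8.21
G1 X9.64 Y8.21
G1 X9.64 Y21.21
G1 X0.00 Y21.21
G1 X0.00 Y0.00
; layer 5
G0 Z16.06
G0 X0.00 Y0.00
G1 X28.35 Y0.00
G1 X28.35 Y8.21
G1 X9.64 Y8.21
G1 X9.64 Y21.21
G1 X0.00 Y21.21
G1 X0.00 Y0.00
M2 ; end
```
solid part
  facet normal 0.0000 0.0000 -1.0000
    outer loop
      vertex 28.35 8.21 0.00
      vertex 28.35 0.00 0.00
      vertex 0.00 0.00 0.00
    endloop
  endfacet
  facet normal 0.0000 0.0000 -1.0000
    outer loop
      vertex 9.64 8.21 0.00
      vertex 28.35 8.21 0.00
      vertex 0.00 0.00 0.00
    endloop
  endfacet
  facet normal 0.0000 0.0000 -1.0000
    outer loop
      vertex 9.64 21.21 0.00
      vertex 9.64 8.21 0.00
      vertex 0.00 0.00 0.00
    endloop
  endfacet
  facet normal 0.0000 0.0000 -1.0000
    outer loop
      vertex 0.00 21.21 0.00
      vertex 9.64 21.21 0.00
      vertex 0.00 0.00 0.00
    endloop
  endfacet
  facet normal 0.0000 0.0000 1.0000
    outer loop
      vertex 0.00 0.00 16.06
      vertex 28.35 0.00 16.06
      vertex 28.35 8.21 16.06
    endloop
  endfacet
  facet normal 0.0000 0.0000 1.0000
    outer loop
      vertex 0.00 0.00 16.06
      vertex 28.35 8.21 16.06
      vertex 9.64 8.21 16.06
    endloop
  endfacet
  facet normal 0.0000 0.0000 1.0000
    outer loop
      vertex 0.00 0.00 16.06
      vertex 9.64 8.21 16.06
      vertex 9.64 21.21 16.06
    endloop
  endfacet
  facet normal 0.0000 0.0000 1.0000
    outer loop
      vertex 0.00 0.00 16.06
      vertex 9.64 21.21 16.06
      vertex 0.00 21.21 16.06
    endloop
  endfacet
  facet normal 0.0000 -1.0000 0.0000
    outer loop
      vertex 0.00 0.00 0.00
      vertex 28.35 0.00 0.00
      vertex 28.35 0.00 16.06
    endloop
  endfacet
  facet normal 0.0000 -1.0000 0.0000
    outer loop
      vertex 0.00 0.00 0.00
      vertex 28.35 0.00 16.06
      vertex 0.00 0.00 16.06
    endloop
  endfacet
  facet normal 1.0000 0.0000 0.0000
    outer loop
      vertex 28.35 0.00 0.00
      vertex 28.35 8.21 0.00
      vertex 28.35 8.21 16.06
    endloop
  endfacet
  facet normal 1.0000 0.0000 0.0000
    outer loop
      vertex 28.35 0.00 0.00
      vertex 28.35 8.21 16.06
      vertex 28.35 0.00 16.06
    endloop
  endfacet
  facet normal 0.0000 1.0000 0.0000
    outer loop
      vertex 28.35 8.21 0.00
      vertex 9.64 8.21 0.00
      vertex 9.64 8.21 16.06
    endloop
  endfacet
  facet normal 0.0000 1.0000 0.0000
    outer loop
      vertex 28.35 8.21 0.00
      vertex 9.64 8.21 16.06
      vertex 28.35 8.21 16.06
    endloop
  endfacet
  facet normal 1.0000 0.0000 0.0000
    outer loop
      vertex 9.64 8.21 0.00
      vertex 9.64 21.21 0.00
      vertex 9.64 21.21 16.06
    endloop
  endfacet
  facet normal 1.0000 0.0000 0.0000
    outer loop
      vertex 9.64 8.21 0.00
      vertex 9.64 21.21 16.06
      vertex 9.64 8.21 16.06
    endloop
  endfacet
  facet normal 0.0000 1.0000 0.0000
    outer loop
      vertex 9.64 21.21 0.00
      vertex 0.00 21.21 0.00
      vertex 0.00 21.21 16.06
    endloop
  endfacet
  facet normal 0.0000 1.0000 0.0000
    outer loop
      vertex 9.64 21.21 0.00
      vertex 0.00 21.21 16.06
      vertex 9.64 21.21 16.06
    endloop
  endfacet
  facet normal -1.0000 0.0000 0.0000
    outer loop
      vertex 0.00 21.21 0.00
      vertex 0.00 0.00 0.00
      vertex 0.00 0.00 16.06
    endloop
  endfacet
  facet normal -1.0000 0.0000 0.0000
    outer loop
      vertex 0.00 21.21 0.00
      vertex 0.00 0.00 16.06
      vertex 0.00 21.21 16.06
    endloop
  endfacet
endsolid part

The G0 Z moves step by Δz≈3.21 mm. Every layer's G1 loop is the same polygon, so the solid is a straight extrusion of it from z=0 to z≈16.1. Closing with flat bottom and top caps and triangulating gives 20 facets — an L-shaped prism: outer 28.4 × 21.2 mm, arm thicknesses ≈ 8.21 mm (horizontal) and 9.64 mm (vertical), extruded 16.1 mm in z.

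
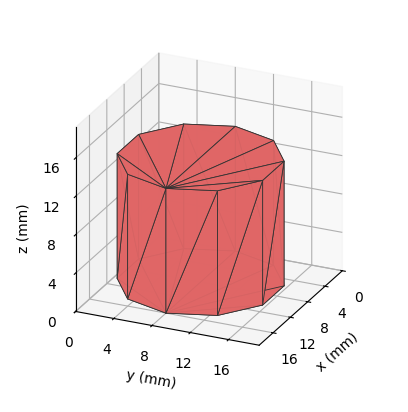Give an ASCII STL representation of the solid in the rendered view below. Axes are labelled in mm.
Reading the render: the shape is a regular 10-sided prism (a cylinder approximated with 10 flat sides), circumscribed radius ≈ 8 mm, height ≈ 13 mm (dimensions read to the nearest mm from the axis ticks). For the STL, each face is triangulated and given an outward normal.

solid part
  facet normal 0.0000 0.0000 -1.0000
    outer loop
      vertex 10.472 15.608 0.000
      vertex 14.472 12.702 0.000
      vertex 16.000 8.000 0.000
    endloop
  endfacet
  facet normal 0.0000 0.0000 -1.0000
    outer loop
      vertex 5.528 15.608 0.000
      vertex 10.472 15.608 0.000
      vertex 16.000 8.000 0.000
    endloop
  endfacet
  facet normal 0.0000 0.0000 -1.0000
    outer loop
      vertex 1.528 12.702 0.000
      vertex 5.528 15.608 0.000
      vertex 16.000 8.000 0.000
    endloop
  endfacet
  facet normal 0.0000 0.0000 -1.0000
    outer loop
      vertex 0.000 8.000 0.000
      vertex 1.528 12.702 0.000
      vertex 16.000 8.000 0.000
    endloop
  endfacet
  facet normal 0.0000 0.0000 -1.0000
    outer loop
      vertex 1.528 3.298 0.000
      vertex 0.000 8.000 0.000
      vertex 16.000 8.000 0.000
    endloop
  endfacet
  facet normal 0.0000 0.0000 -1.0000
    outer loop
      vertex 5.528 0.392 0.000
      vertex 1.528 3.298 0.000
      vertex 16.000 8.000 0.000
    endloop
  endfacet
  facet normal 0.0000 0.0000 -1.0000
    outer loop
      vertex 10.472 0.392 0.000
      vertex 5.528 0.392 0.000
      vertex 16.000 8.000 0.000
    endloop
  endfacet
  facet normal 0.0000 0.0000 -1.0000
    outer loop
      vertex 14.472 3.298 0.000
      vertex 10.472 0.392 0.000
      vertex 16.000 8.000 0.000
    endloop
  endfacet
  facet normal 0.0000 0.0000 1.0000
    outer loop
      vertex 16.000 8.000 13.000
      vertex 14.472 12.702 13.000
      vertex 10.472 15.608 13.000
    endloop
  endfacet
  facet normal 0.0000 0.0000 1.0000
    outer loop
      vertex 16.000 8.000 13.000
      vertex 10.472 15.608 13.000
      vertex 5.528 15.608 13.000
    endloop
  endfacet
  facet normal 0.0000 0.0000 1.0000
    outer loop
      vertex 16.000 8.000 13.000
      vertex 5.528 15.608 13.000
      vertex 1.528 12.702 13.000
    endloop
  endfacet
  facet normal 0.0000 0.0000 1.0000
    outer loop
      vertex 16.000 8.000 13.000
      vertex 1.528 12.702 13.000
      vertex 0.000 8.000 13.000
    endloop
  endfacet
  facet normal 0.0000 0.0000 1.0000
    outer loop
      vertex 16.000 8.000 13.000
      vertex 0.000 8.000 13.000
      vertex 1.528 3.298 13.000
    endloop
  endfacet
  facet normal 0.0000 0.0000 1.0000
    outer loop
      vertex 16.000 8.000 13.000
      vertex 1.528 3.298 13.000
      vertex 5.528 0.392 13.000
    endloop
  endfacet
  facet normal 0.0000 0.0000 1.0000
    outer loop
      vertex 16.000 8.000 13.000
      vertex 5.528 0.392 13.000
      vertex 10.472 0.392 13.000
    endloop
  endfacet
  facet normal 0.0000 0.0000 1.0000
    outer loop
      vertex 16.000 8.000 13.000
      vertex 10.472 0.392 13.000
      vertex 14.472 3.298 13.000
    endloop
  endfacet
  facet normal 0.9510 0.3091 0.0000
    outer loop
      vertex 16.000 8.000 0.000
      vertex 14.472 12.702 0.000
      vertex 14.472 12.702 13.000
    endloop
  endfacet
  facet normal 0.9510 0.3091 0.0000
    outer loop
      vertex 16.000 8.000 0.000
      vertex 14.472 12.702 13.000
      vertex 16.000 8.000 13.000
    endloop
  endfacet
  facet normal 0.5878 0.8090 0.0000
    outer loop
      vertex 14.472 12.702 0.000
      vertex 10.472 15.608 0.000
      vertex 10.472 15.608 13.000
    endloop
  endfacet
  facet normal 0.5878 0.8090 0.0000
    outer loop
      vertex 14.472 12.702 0.000
      vertex 10.472 15.608 13.000
      vertex 14.472 12.702 13.000
    endloop
  endfacet
  facet normal 0.0000 1.0000 0.0000
    outer loop
      vertex 10.472 15.608 0.000
      vertex 5.528 15.608 0.000
      vertex 5.528 15.608 13.000
    endloop
  endfacet
  facet normal 0.0000 1.0000 0.0000
    outer loop
      vertex 10.472 15.608 0.000
      vertex 5.528 15.608 13.000
      vertex 10.472 15.608 13.000
    endloop
  endfacet
  facet normal -0.5878 0.8090 0.0000
    outer loop
      vertex 5.528 15.608 0.000
      vertex 1.528 12.702 0.000
      vertex 1.528 12.702 13.000
    endloop
  endfacet
  facet normal -0.5878 0.8090 0.0000
    outer loop
      vertex 5.528 15.608 0.000
      vertex 1.528 12.702 13.000
      vertex 5.528 15.608 13.000
    endloop
  endfacet
  facet normal -0.9510 0.3091 0.0000
    outer loop
      vertex 1.528 12.702 0.000
      vertex 0.000 8.000 0.000
      vertex 0.000 8.000 13.000
    endloop
  endfacet
  facet normal -0.9510 0.3091 0.0000
    outer loop
      vertex 1.528 12.702 0.000
      vertex 0.000 8.000 13.000
      vertex 1.528 12.702 13.000
    endloop
  endfacet
  facet normal -0.9510 -0.3091 0.0000
    outer loop
      vertex 0.000 8.000 0.000
      vertex 1.528 3.298 0.000
      vertex 1.528 3.298 13.000
    endloop
  endfacet
  facet normal -0.9510 -0.3091 0.0000
    outer loop
      vertex 0.000 8.000 0.000
      vertex 1.528 3.298 13.000
      vertex 0.000 8.000 13.000
    endloop
  endfacet
  facet normal -0.5878 -0.8090 0.0000
    outer loop
      vertex 1.528 3.298 0.000
      vertex 5.528 0.392 0.000
      vertex 5.528 0.392 13.000
    endloop
  endfacet
  facet normal -0.5878 -0.8090 0.0000
    outer loop
      vertex 1.528 3.298 0.000
      vertex 5.528 0.392 13.000
      vertex 1.528 3.298 13.000
    endloop
  endfacet
  facet normal 0.0000 -1.0000 0.0000
    outer loop
      vertex 5.528 0.392 0.000
      vertex 10.472 0.392 0.000
      vertex 10.472 0.392 13.000
    endloop
  endfacet
  facet normal 0.0000 -1.0000 0.0000
    outer loop
      vertex 5.528 0.392 0.000
      vertex 10.472 0.392 13.000
      vertex 5.528 0.392 13.000
    endloop
  endfacet
  facet normal 0.5878 -0.8090 0.0000
    outer loop
      vertex 10.472 0.392 0.000
      vertex 14.472 3.298 0.000
      vertex 14.472 3.298 13.000
    endloop
  endfacet
  facet normal 0.5878 -0.8090 0.0000
    outer loop
      vertex 10.472 0.392 0.000
      vertex 14.472 3.298 13.000
      vertex 10.472 0.392 13.000
    endloop
  endfacet
  facet normal 0.9510 -0.3091 0.0000
    outer loop
      vertex 14.472 3.298 0.000
      vertex 16.000 8.000 0.000
      vertex 16.000 8.000 13.000
    endloop
  endfacet
  facet normal 0.9510 -0.3091 0.0000
    outer loop
      vertex 14.472 3.298 0.000
      vertex 16.000 8.000 13.000
      vertex 14.472 3.298 13.000
    endloop
  endfacet
endsolid part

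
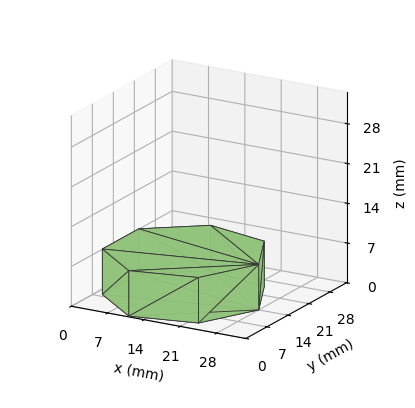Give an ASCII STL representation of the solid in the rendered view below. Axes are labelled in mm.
Reading the render: the shape is a regular 7-sided prism (a cylinder approximated with 7 flat sides), circumscribed radius ≈ 14 mm, height ≈ 8 mm (dimensions read to the nearest mm from the axis ticks). For the STL, each face is triangulated and given an outward normal.

solid part
  facet normal 0.0000 0.0000 -1.0000
    outer loop
      vertex 10.88 27.65 0.00
      vertex 22.73 24.95 0.00
      vertex 28.00 14.00 0.00
    endloop
  endfacet
  facet normal 0.0000 0.0000 -1.0000
    outer loop
      vertex 1.39 20.07 0.00
      vertex 10.88 27.65 0.00
      vertex 28.00 14.00 0.00
    endloop
  endfacet
  facet normal 0.0000 0.0000 -1.0000
    outer loop
      vertex 1.39 7.93 0.00
      vertex 1.39 20.07 0.00
      vertex 28.00 14.00 0.00
    endloop
  endfacet
  facet normal 0.0000 0.0000 -1.0000
    outer loop
      vertex 10.88 0.35 0.00
      vertex 1.39 7.93 0.00
      vertex 28.00 14.00 0.00
    endloop
  endfacet
  facet normal 0.0000 0.0000 -1.0000
    outer loop
      vertex 22.73 3.05 0.00
      vertex 10.88 0.35 0.00
      vertex 28.00 14.00 0.00
    endloop
  endfacet
  facet normal 0.0000 0.0000 1.0000
    outer loop
      vertex 28.00 14.00 8.00
      vertex 22.73 24.95 8.00
      vertex 10.88 27.65 8.00
    endloop
  endfacet
  facet normal 0.0000 0.0000 1.0000
    outer loop
      vertex 28.00 14.00 8.00
      vertex 10.88 27.65 8.00
      vertex 1.39 20.07 8.00
    endloop
  endfacet
  facet normal 0.0000 0.0000 1.0000
    outer loop
      vertex 28.00 14.00 8.00
      vertex 1.39 20.07 8.00
      vertex 1.39 7.93 8.00
    endloop
  endfacet
  facet normal 0.0000 0.0000 1.0000
    outer loop
      vertex 28.00 14.00 8.00
      vertex 1.39 7.93 8.00
      vertex 10.88 0.35 8.00
    endloop
  endfacet
  facet normal 0.0000 0.0000 1.0000
    outer loop
      vertex 28.00 14.00 8.00
      vertex 10.88 0.35 8.00
      vertex 22.73 3.05 8.00
    endloop
  endfacet
  facet normal 0.9011 0.4337 0.0000
    outer loop
      vertex 28.00 14.00 0.00
      vertex 22.73 24.95 0.00
      vertex 22.73 24.95 8.00
    endloop
  endfacet
  facet normal 0.9011 0.4337 0.0000
    outer loop
      vertex 28.00 14.00 0.00
      vertex 22.73 24.95 8.00
      vertex 28.00 14.00 8.00
    endloop
  endfacet
  facet normal 0.2222 0.9750 0.0000
    outer loop
      vertex 22.73 24.95 0.00
      vertex 10.88 27.65 0.00
      vertex 10.88 27.65 8.00
    endloop
  endfacet
  facet normal 0.2222 0.9750 0.0000
    outer loop
      vertex 22.73 24.95 0.00
      vertex 10.88 27.65 8.00
      vertex 22.73 24.95 8.00
    endloop
  endfacet
  facet normal -0.6241 0.7814 0.0000
    outer loop
      vertex 10.88 27.65 0.00
      vertex 1.39 20.07 0.00
      vertex 1.39 20.07 8.00
    endloop
  endfacet
  facet normal -0.6241 0.7814 0.0000
    outer loop
      vertex 10.88 27.65 0.00
      vertex 1.39 20.07 8.00
      vertex 10.88 27.65 8.00
    endloop
  endfacet
  facet normal -1.0000 0.0000 0.0000
    outer loop
      vertex 1.39 20.07 0.00
      vertex 1.39 7.93 0.00
      vertex 1.39 7.93 8.00
    endloop
  endfacet
  facet normal -1.0000 0.0000 0.0000
    outer loop
      vertex 1.39 20.07 0.00
      vertex 1.39 7.93 8.00
      vertex 1.39 20.07 8.00
    endloop
  endfacet
  facet normal -0.6241 -0.7814 0.0000
    outer loop
      vertex 1.39 7.93 0.00
      vertex 10.88 0.35 0.00
      vertex 10.88 0.35 8.00
    endloop
  endfacet
  facet normal -0.6241 -0.7814 0.0000
    outer loop
      vertex 1.39 7.93 0.00
      vertex 10.88 0.35 8.00
      vertex 1.39 7.93 8.00
    endloop
  endfacet
  facet normal 0.2222 -0.9750 0.0000
    outer loop
      vertex 10.88 0.35 0.00
      vertex 22.73 3.05 0.00
      vertex 22.73 3.05 8.00
    endloop
  endfacet
  facet normal 0.2222 -0.9750 0.0000
    outer loop
      vertex 10.88 0.35 0.00
      vertex 22.73 3.05 8.00
      vertex 10.88 0.35 8.00
    endloop
  endfacet
  facet normal 0.9011 -0.4337 0.0000
    outer loop
      vertex 22.73 3.05 0.00
      vertex 28.00 14.00 0.00
      vertex 28.00 14.00 8.00
    endloop
  endfacet
  facet normal 0.9011 -0.4337 0.0000
    outer loop
      vertex 22.73 3.05 0.00
      vertex 28.00 14.00 8.00
      vertex 22.73 3.05 8.00
    endloop
  endfacet
endsolid part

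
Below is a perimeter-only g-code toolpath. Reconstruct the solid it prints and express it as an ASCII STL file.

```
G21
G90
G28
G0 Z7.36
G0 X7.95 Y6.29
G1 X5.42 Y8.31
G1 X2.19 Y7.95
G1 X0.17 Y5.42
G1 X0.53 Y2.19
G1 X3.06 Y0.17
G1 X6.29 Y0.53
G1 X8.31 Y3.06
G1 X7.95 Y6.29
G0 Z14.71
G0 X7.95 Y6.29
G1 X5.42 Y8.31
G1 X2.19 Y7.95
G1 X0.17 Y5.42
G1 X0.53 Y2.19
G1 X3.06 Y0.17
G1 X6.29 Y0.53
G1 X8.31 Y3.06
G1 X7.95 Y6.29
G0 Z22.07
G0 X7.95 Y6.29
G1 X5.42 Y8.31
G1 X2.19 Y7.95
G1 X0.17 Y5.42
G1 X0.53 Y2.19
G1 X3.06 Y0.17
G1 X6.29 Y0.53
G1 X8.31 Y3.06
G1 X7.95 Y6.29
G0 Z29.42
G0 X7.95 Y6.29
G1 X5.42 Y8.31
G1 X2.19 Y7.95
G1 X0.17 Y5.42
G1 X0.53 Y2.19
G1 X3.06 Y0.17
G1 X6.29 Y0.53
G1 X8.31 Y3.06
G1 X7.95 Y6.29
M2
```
solid part
  facet normal 0.0000 0.0000 -1.0000
    outer loop
      vertex 2.19 7.95 0.00
      vertex 5.42 8.31 0.00
      vertex 7.95 6.29 0.00
    endloop
  endfacet
  facet normal 0.0000 0.0000 -1.0000
    outer loop
      vertex 0.17 5.42 0.00
      vertex 2.19 7.95 0.00
      vertex 7.95 6.29 0.00
    endloop
  endfacet
  facet normal 0.0000 0.0000 -1.0000
    outer loop
      vertex 0.53 2.19 0.00
      vertex 0.17 5.42 0.00
      vertex 7.95 6.29 0.00
    endloop
  endfacet
  facet normal 0.0000 0.0000 -1.0000
    outer loop
      vertex 3.06 0.17 0.00
      vertex 0.53 2.19 0.00
      vertex 7.95 6.29 0.00
    endloop
  endfacet
  facet normal 0.0000 0.0000 -1.0000
    outer loop
      vertex 6.29 0.53 0.00
      vertex 3.06 0.17 0.00
      vertex 7.95 6.29 0.00
    endloop
  endfacet
  facet normal 0.0000 0.0000 -1.0000
    outer loop
      vertex 8.31 3.06 0.00
      vertex 6.29 0.53 0.00
      vertex 7.95 6.29 0.00
    endloop
  endfacet
  facet normal 0.0000 0.0000 1.0000
    outer loop
      vertex 7.95 6.29 29.42
      vertex 5.42 8.31 29.42
      vertex 2.19 7.95 29.42
    endloop
  endfacet
  facet normal 0.0000 0.0000 1.0000
    outer loop
      vertex 7.95 6.29 29.42
      vertex 2.19 7.95 29.42
      vertex 0.17 5.42 29.42
    endloop
  endfacet
  facet normal 0.0000 0.0000 1.0000
    outer loop
      vertex 7.95 6.29 29.42
      vertex 0.17 5.42 29.42
      vertex 0.53 2.19 29.42
    endloop
  endfacet
  facet normal 0.0000 0.0000 1.0000
    outer loop
      vertex 7.95 6.29 29.42
      vertex 0.53 2.19 29.42
      vertex 3.06 0.17 29.42
    endloop
  endfacet
  facet normal 0.0000 0.0000 1.0000
    outer loop
      vertex 7.95 6.29 29.42
      vertex 3.06 0.17 29.42
      vertex 6.29 0.53 29.42
    endloop
  endfacet
  facet normal 0.0000 0.0000 1.0000
    outer loop
      vertex 7.95 6.29 29.42
      vertex 6.29 0.53 29.42
      vertex 8.31 3.06 29.42
    endloop
  endfacet
  facet normal 0.6239 0.7815 0.0000
    outer loop
      vertex 7.95 6.29 0.00
      vertex 5.42 8.31 0.00
      vertex 5.42 8.31 29.42
    endloop
  endfacet
  facet normal 0.6239 0.7815 0.0000
    outer loop
      vertex 7.95 6.29 0.00
      vertex 5.42 8.31 29.42
      vertex 7.95 6.29 29.42
    endloop
  endfacet
  facet normal -0.1108 0.9938 0.0000
    outer loop
      vertex 5.42 8.31 0.00
      vertex 2.19 7.95 0.00
      vertex 2.19 7.95 29.42
    endloop
  endfacet
  facet normal -0.1108 0.9938 0.0000
    outer loop
      vertex 5.42 8.31 0.00
      vertex 2.19 7.95 29.42
      vertex 5.42 8.31 29.42
    endloop
  endfacet
  facet normal -0.7815 0.6239 0.0000
    outer loop
      vertex 2.19 7.95 0.00
      vertex 0.17 5.42 0.00
      vertex 0.17 5.42 29.42
    endloop
  endfacet
  facet normal -0.7815 0.6239 0.0000
    outer loop
      vertex 2.19 7.95 0.00
      vertex 0.17 5.42 29.42
      vertex 2.19 7.95 29.42
    endloop
  endfacet
  facet normal -0.9938 -0.1108 0.0000
    outer loop
      vertex 0.17 5.42 0.00
      vertex 0.53 2.19 0.00
      vertex 0.53 2.19 29.42
    endloop
  endfacet
  facet normal -0.9938 -0.1108 0.0000
    outer loop
      vertex 0.17 5.42 0.00
      vertex 0.53 2.19 29.42
      vertex 0.17 5.42 29.42
    endloop
  endfacet
  facet normal -0.6239 -0.7815 0.0000
    outer loop
      vertex 0.53 2.19 0.00
      vertex 3.06 0.17 0.00
      vertex 3.06 0.17 29.42
    endloop
  endfacet
  facet normal -0.6239 -0.7815 0.0000
    outer loop
      vertex 0.53 2.19 0.00
      vertex 3.06 0.17 29.42
      vertex 0.53 2.19 29.42
    endloop
  endfacet
  facet normal 0.1108 -0.9938 0.0000
    outer loop
      vertex 3.06 0.17 0.00
      vertex 6.29 0.53 0.00
      vertex 6.29 0.53 29.42
    endloop
  endfacet
  facet normal 0.1108 -0.9938 0.0000
    outer loop
      vertex 3.06 0.17 0.00
      vertex 6.29 0.53 29.42
      vertex 3.06 0.17 29.42
    endloop
  endfacet
  facet normal 0.7815 -0.6239 0.0000
    outer loop
      vertex 6.29 0.53 0.00
      vertex 8.31 3.06 0.00
      vertex 8.31 3.06 29.42
    endloop
  endfacet
  facet normal 0.7815 -0.6239 0.0000
    outer loop
      vertex 6.29 0.53 0.00
      vertex 8.31 3.06 29.42
      vertex 6.29 0.53 29.42
    endloop
  endfacet
  facet normal 0.9938 0.1108 0.0000
    outer loop
      vertex 8.31 3.06 0.00
      vertex 7.95 6.29 0.00
      vertex 7.95 6.29 29.42
    endloop
  endfacet
  facet normal 0.9938 0.1108 0.0000
    outer loop
      vertex 8.31 3.06 0.00
      vertex 7.95 6.29 29.42
      vertex 8.31 3.06 29.42
    endloop
  endfacet
endsolid part

The G0 Z moves step by Δz≈7.36 mm. Every layer's G1 loop is the same polygon, so the solid is a straight extrusion of it from z=0 to z≈29.4. Closing with flat bottom and top caps and triangulating gives 28 facets — a regular 8-sided prism (a cylinder approximated with 8 flat sides), circumscribed radius ≈ 4.24 mm, height ≈ 29.4 mm.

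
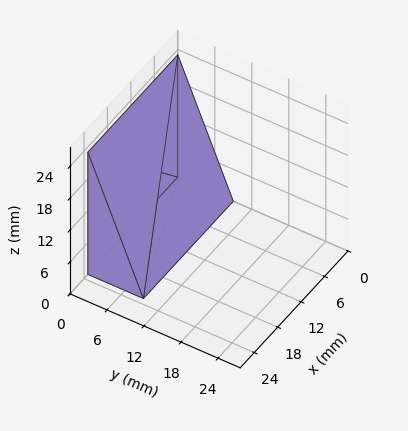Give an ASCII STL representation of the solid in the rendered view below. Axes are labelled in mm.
Reading the render: the shape is a wedge (ramp): 23 × 9 mm base, rising to 23 mm along the y=0 edge and sloping linearly to z=0 at y=9 (dimensions read to the nearest mm from the axis ticks). For the STL, each face is triangulated and given an outward normal.

solid part
  facet normal 0.0000 0.0000 -1.0000
    outer loop
      vertex 23.0 9.0 0.0
      vertex 23.0 0.0 0.0
      vertex 0.0 0.0 0.0
    endloop
  endfacet
  facet normal 0.0000 0.0000 -1.0000
    outer loop
      vertex 0.0 9.0 0.0
      vertex 23.0 9.0 0.0
      vertex 0.0 0.0 0.0
    endloop
  endfacet
  facet normal 0.0000 -1.0000 0.0000
    outer loop
      vertex 0.0 0.0 0.0
      vertex 23.0 0.0 0.0
      vertex 23.0 0.0 23.0
    endloop
  endfacet
  facet normal 0.0000 -1.0000 0.0000
    outer loop
      vertex 0.0 0.0 0.0
      vertex 23.0 0.0 23.0
      vertex 0.0 0.0 23.0
    endloop
  endfacet
  facet normal 0.0000 0.9312 0.3644
    outer loop
      vertex 0.0 0.0 23.0
      vertex 23.0 0.0 23.0
      vertex 23.0 9.0 0.0
    endloop
  endfacet
  facet normal 0.0000 0.9312 0.3644
    outer loop
      vertex 0.0 0.0 23.0
      vertex 23.0 9.0 0.0
      vertex 0.0 9.0 0.0
    endloop
  endfacet
  facet normal -1.0000 0.0000 0.0000
    outer loop
      vertex 0.0 0.0 23.0
      vertex 0.0 9.0 0.0
      vertex 0.0 0.0 0.0
    endloop
  endfacet
  facet normal 1.0000 0.0000 0.0000
    outer loop
      vertex 23.0 0.0 0.0
      vertex 23.0 9.0 0.0
      vertex 23.0 0.0 23.0
    endloop
  endfacet
endsolid part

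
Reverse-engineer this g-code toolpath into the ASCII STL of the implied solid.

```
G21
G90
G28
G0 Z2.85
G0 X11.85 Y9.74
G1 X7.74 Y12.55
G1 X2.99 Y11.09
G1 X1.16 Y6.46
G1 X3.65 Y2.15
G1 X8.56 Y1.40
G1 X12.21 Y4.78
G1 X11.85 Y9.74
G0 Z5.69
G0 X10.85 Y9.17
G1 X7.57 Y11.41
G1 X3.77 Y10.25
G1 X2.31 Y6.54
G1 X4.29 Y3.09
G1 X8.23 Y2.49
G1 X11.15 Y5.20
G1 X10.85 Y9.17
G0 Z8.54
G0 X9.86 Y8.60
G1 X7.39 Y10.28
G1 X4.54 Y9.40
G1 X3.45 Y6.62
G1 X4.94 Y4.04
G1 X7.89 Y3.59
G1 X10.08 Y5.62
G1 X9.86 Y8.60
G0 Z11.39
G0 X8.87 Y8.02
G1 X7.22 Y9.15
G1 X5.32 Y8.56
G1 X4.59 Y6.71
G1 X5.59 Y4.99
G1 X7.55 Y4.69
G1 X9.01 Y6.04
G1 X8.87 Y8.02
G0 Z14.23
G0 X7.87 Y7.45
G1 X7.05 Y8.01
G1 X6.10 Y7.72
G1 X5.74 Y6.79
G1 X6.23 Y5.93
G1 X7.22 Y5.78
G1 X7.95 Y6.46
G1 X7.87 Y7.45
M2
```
solid part
  facet normal 0.0000 0.0000 -1.0000
    outer loop
      vertex 2.21 11.93 0.00
      vertex 7.91 13.68 0.00
      vertex 12.84 10.31 0.00
    endloop
  endfacet
  facet normal 0.0000 0.0000 -1.0000
    outer loop
      vertex 0.02 6.37 0.00
      vertex 2.21 11.93 0.00
      vertex 12.84 10.31 0.00
    endloop
  endfacet
  facet normal 0.0000 0.0000 -1.0000
    outer loop
      vertex 3.00 1.20 0.00
      vertex 0.02 6.37 0.00
      vertex 12.84 10.31 0.00
    endloop
  endfacet
  facet normal 0.0000 0.0000 -1.0000
    outer loop
      vertex 8.90 0.30 0.00
      vertex 3.00 1.20 0.00
      vertex 12.84 10.31 0.00
    endloop
  endfacet
  facet normal 0.0000 0.0000 -1.0000
    outer loop
      vertex 13.28 4.36 0.00
      vertex 8.90 0.30 0.00
      vertex 12.84 10.31 0.00
    endloop
  endfacet
  facet normal 0.5305 0.7761 0.3410
    outer loop
      vertex 12.84 10.31 0.00
      vertex 7.91 13.68 0.00
      vertex 6.88 6.88 17.08
    endloop
  endfacet
  facet normal -0.2759 0.8986 0.3411
    outer loop
      vertex 7.91 13.68 0.00
      vertex 2.21 11.93 0.00
      vertex 6.88 6.88 17.08
    endloop
  endfacet
  facet normal -0.8747 0.3445 0.3410
    outer loop
      vertex 2.21 11.93 0.00
      vertex 0.02 6.37 0.00
      vertex 6.88 6.88 17.08
    endloop
  endfacet
  facet normal -0.8144 -0.4694 0.3411
    outer loop
      vertex 0.02 6.37 0.00
      vertex 3.00 1.20 0.00
      vertex 6.88 6.88 17.08
    endloop
  endfacet
  facet normal -0.1417 -0.9292 0.3412
    outer loop
      vertex 3.00 1.20 0.00
      vertex 8.90 0.30 0.00
      vertex 6.88 6.88 17.08
    endloop
  endfacet
  facet normal 0.6390 -0.6894 0.3412
    outer loop
      vertex 8.90 0.30 0.00
      vertex 13.28 4.36 0.00
      vertex 6.88 6.88 17.08
    endloop
  endfacet
  facet normal 0.9375 0.0693 0.3411
    outer loop
      vertex 13.28 4.36 0.00
      vertex 12.84 10.31 0.00
      vertex 6.88 6.88 17.08
    endloop
  endfacet
endsolid part

The G0 Z moves step by Δz≈2.85 mm. The G1 loops shrink linearly with z, so the solid tapers from its base footprint up to z≈17.1. Closing with a flat bottom cap and the tapered top and triangulating gives 12 facets — a regular 7-sided pyramid, base circumscribed radius ≈ 6.88 mm, apex at z ≈ 17.1 mm.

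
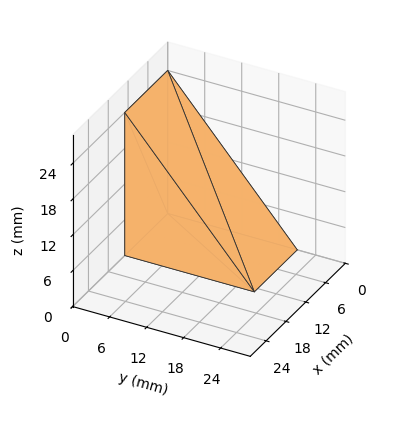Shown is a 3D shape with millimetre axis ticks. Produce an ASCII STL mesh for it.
Reading the render: the shape is a wedge (ramp): 13 × 21 mm base, rising to 24 mm along the y=0 edge and sloping linearly to z=0 at y=21 (dimensions read to the nearest mm from the axis ticks). For the STL, each face is triangulated and given an outward normal.

solid part
  facet normal 0.0000 0.0000 -1.0000
    outer loop
      vertex 13.000 21.000 0.000
      vertex 13.000 0.000 0.000
      vertex 0.000 0.000 0.000
    endloop
  endfacet
  facet normal 0.0000 0.0000 -1.0000
    outer loop
      vertex 0.000 21.000 0.000
      vertex 13.000 21.000 0.000
      vertex 0.000 0.000 0.000
    endloop
  endfacet
  facet normal 0.0000 -1.0000 0.0000
    outer loop
      vertex 0.000 0.000 0.000
      vertex 13.000 0.000 0.000
      vertex 13.000 0.000 24.000
    endloop
  endfacet
  facet normal 0.0000 -1.0000 0.0000
    outer loop
      vertex 0.000 0.000 0.000
      vertex 13.000 0.000 24.000
      vertex 0.000 0.000 24.000
    endloop
  endfacet
  facet normal 0.0000 0.7526 0.6585
    outer loop
      vertex 0.000 0.000 24.000
      vertex 13.000 0.000 24.000
      vertex 13.000 21.000 0.000
    endloop
  endfacet
  facet normal 0.0000 0.7526 0.6585
    outer loop
      vertex 0.000 0.000 24.000
      vertex 13.000 21.000 0.000
      vertex 0.000 21.000 0.000
    endloop
  endfacet
  facet normal -1.0000 0.0000 0.0000
    outer loop
      vertex 0.000 0.000 24.000
      vertex 0.000 21.000 0.000
      vertex 0.000 0.000 0.000
    endloop
  endfacet
  facet normal 1.0000 0.0000 0.0000
    outer loop
      vertex 13.000 0.000 0.000
      vertex 13.000 21.000 0.000
      vertex 13.000 0.000 24.000
    endloop
  endfacet
endsolid part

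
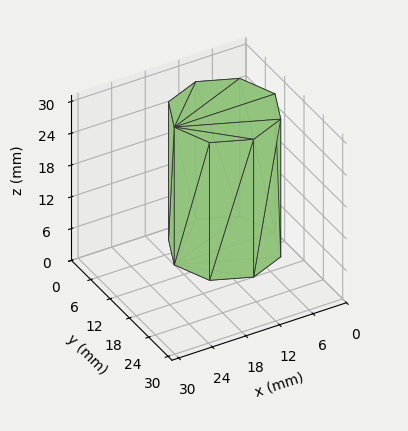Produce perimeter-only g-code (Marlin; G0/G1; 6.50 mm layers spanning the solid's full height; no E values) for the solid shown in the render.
Reading the render: the shape is a regular 8-sided prism (a cylinder approximated with 8 flat sides), circumscribed radius ≈ 9 mm, height ≈ 26 mm (dimensions read to the nearest mm from the axis ticks). For the g-code, the solid's height is divided into equal slices at the stated Δz and each level perimeter traced with G1 moves after a G0 lift.

; perimeter-only toolpath
G21 ; units = mm
G90 ; absolute positioning
G28 ; home
; layer 1
G0 Z6.50
G0 X18.00 Y9.00
G1 X15.36 Y15.36
G1 X9.00 Y18.00
G1 X2.64 Y15.36
G1 X0.00 Y9.00
G1 X2.64 Y2.64
G1 X9.00 Y0.00
G1 X15.36 Y2.64
G1 X18.00 Y9.00
; layer 2
G0 Z13.00
G0 X18.00 Y9.00
G1 X15.36 Y15.36
G1 X9.00 Y18.00
G1 X2.64 Y15.36
G1 X0.00 Y9.00
G1 X2.64 Y2.64
G1 X9.00 Y0.00
G1 X15.36 Y2.64
G1 X18.00 Y9.00
; layer 3
G0 Z19.50
G0 X18.00 Y9.00
G1 X15.36 Y15.36
G1 X9.00 Y18.00
G1 X2.64 Y15.36
G1 X0.00 Y9.00
G1 X2.64 Y2.64
G1 X9.00 Y0.00
G1 X15.36 Y2.64
G1 X18.00 Y9.00
; layer 4
G0 Z26.00
G0 X18.00 Y9.00
G1 X15.36 Y15.36
G1 X9.00 Y18.00
G1 X2.64 Y15.36
G1 X0.00 Y9.00
G1 X2.64 Y2.64
G1 X9.00 Y0.00
G1 X15.36 Y2.64
G1 X18.00 Y9.00
M2 ; end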